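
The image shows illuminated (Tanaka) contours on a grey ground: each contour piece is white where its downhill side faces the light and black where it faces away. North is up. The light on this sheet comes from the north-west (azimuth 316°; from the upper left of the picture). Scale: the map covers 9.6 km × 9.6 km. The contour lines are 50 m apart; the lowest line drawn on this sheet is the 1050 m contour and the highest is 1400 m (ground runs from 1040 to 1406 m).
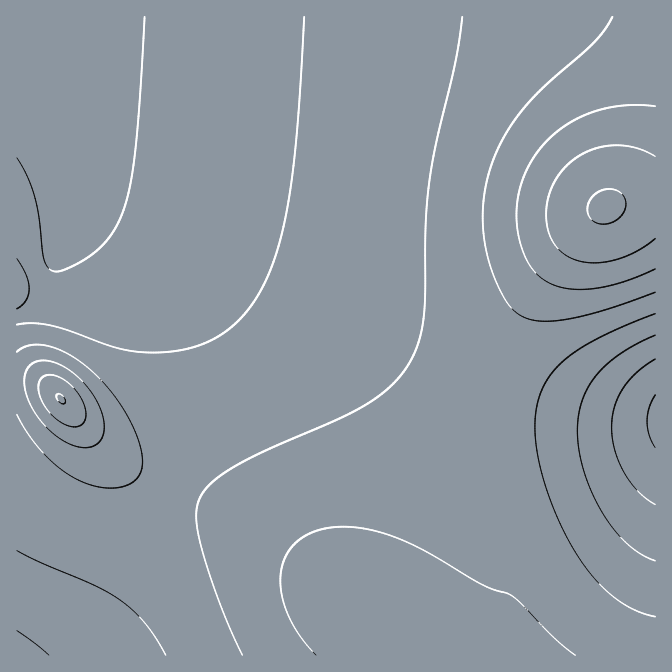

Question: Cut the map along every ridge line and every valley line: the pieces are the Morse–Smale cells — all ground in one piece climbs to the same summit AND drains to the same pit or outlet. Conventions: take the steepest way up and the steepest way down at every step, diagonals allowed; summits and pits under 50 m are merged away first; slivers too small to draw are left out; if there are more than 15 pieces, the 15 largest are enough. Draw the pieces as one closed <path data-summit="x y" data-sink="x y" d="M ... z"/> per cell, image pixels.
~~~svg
<path data-summit="607 207" data-sink="17 17" d="M655 16l-638 0-1 299 6 1 18-8 11-11 3-7 2-27 7-20 3-21-2-33 4 7 7 3 77 30 156 74 136 78 31 12 17 3 12-44 22-45 25-39 22-28 34-34 18-5 31-3z"/><path data-summit="335 598" data-sink="17 17" d="M65 193l-1 9 4 8 32 21 34 29 24 30 13 27 8 28 4 22 0 51-5 34-12 35 61 24 47 25 24 18 20 20 16 24 18 10 32 10 33 0 15-4 23-11 19-21 7-14 3-13 0-112 7-46-3-3-13-1-20-7-28-13-85-52-80-42-110-50-77-30z"/><path data-summit="335 598" data-sink="655 420" d="M495 396l-4 1-7 46 0 112-3 13-10 19-16 16-23 11-15 4-33 0-32-10 16 17 6 15 2 15 279 1 1-234-67-6z"/><path data-summit="335 598" data-sink="17 655" d="M169 488l-5 2-10 24-46 83-19 28-25 31 312-1-3-20-9-15-10-11-25-15-11-20-20-20-44-30-27-13z"/><path data-summit="60 398" data-sink="17 17" d="M67 208l-3 27-8 28-2 27-3 7-11 11-13 6-11 3 0 61 21 3 13 7 39 45 23 23 32 22 18 8 5 0 11-34 5-34 0-51-4-22-8-28-13-27-24-30-27-24-35-22z"/><path data-summit="60 398" data-sink="17 655" d="M30 379l-14 1 0 275 46 1 22-24 24-35 46-83 12-27-22-9-24-15-31-30-39-45z"/><path data-summit="607 207" data-sink="655 420" d="M655 199l-30 2-18 5-34 34-22 28-25 39-22 45-11 38 1 6 95 20 41 5 26-1z"/>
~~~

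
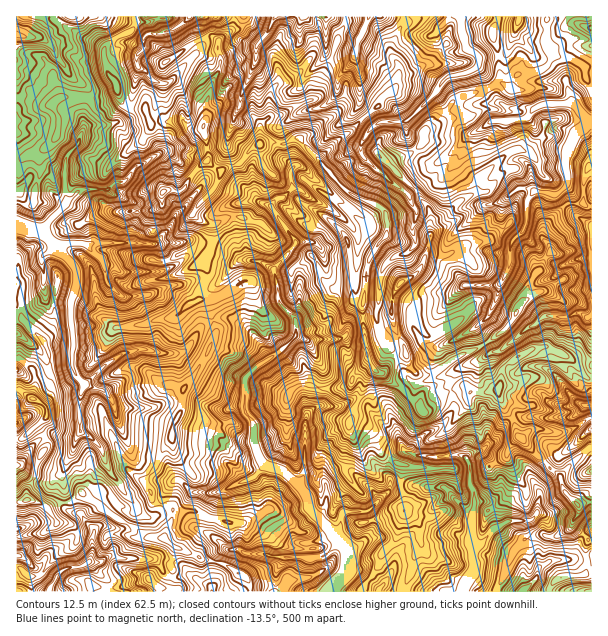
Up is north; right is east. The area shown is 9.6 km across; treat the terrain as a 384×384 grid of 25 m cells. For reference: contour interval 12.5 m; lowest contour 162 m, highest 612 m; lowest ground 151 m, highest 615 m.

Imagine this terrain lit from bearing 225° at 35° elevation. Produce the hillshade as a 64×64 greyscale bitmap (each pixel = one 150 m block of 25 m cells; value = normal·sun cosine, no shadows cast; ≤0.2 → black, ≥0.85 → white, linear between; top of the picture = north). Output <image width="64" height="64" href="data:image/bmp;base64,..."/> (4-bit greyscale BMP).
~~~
<image width="64" height="64" href="data:image/bmp;base64,Qk12CAAAAAAAAHYAAAAoAAAAQAAAAEAAAAABAAQAAAAAAAAIAAATCwAAEwsAABAAAAAAAAAAAAAAABEREQAiIiIAMzMzAERERABVVVUAZmZmAHd3dwCIiIgAmZmZAKqqqgC7u7sAzMzMAN3d3QDu7u4A////ANuKrMqGms3ZZkV5u8pEaHiqqad4qqiImpmZqYi7mZu8yXiqhler3KZnV5q8tiRniIeImJmqqYiZiZq6mJuqmqtWmJqWabuXVYiKurpREkVTRmaJu6qqmamXiruYmqh3iXvKu7mcuYiKurynUQAjV2Z3ZnvLqaqqmFR6u5maqZmq7svMqL68zMzLl0IUaJrLmZhmirqZqql1RYqqmZq8u7ve3LuXvM3cy7hUNIvMu7mJl3ecuqqqp2RGiqmJmszMy8y7uoWbvLmIdVVpzLqZmJlkac3LzLqXZniaqId4mcyVy7unRKzbdmh3aKu5l3iZcyWbzJrMupiIh4upmId5y3PM22Rq3bdnmpiJl2VWeJcxSbupiby5iIdki7q8uqzdprumR6y5dmrKl2UyI1VndBJ7u7y7qph2dTabu826zv+oh0NYqodljMhlQzNERVZCFKy83ri6p1VTeXvMy5jO/FZVNWiYd0bNplVpl3dlVjEnzL3sesu3Z3nGfuy7iN/lRWd2eId0S9t2eLyYd3h2M3vLztmsq7qrvLWv68uL/5RUqpZ3eHSdqIiLuGZnmGVqzM3dusqcupiJYa/LyZ78Zmbsp2d5Zbt4qauXdmiFWd7qzd3MubpjM1UizJy4z7VniMynVXhI2Xqqund3iWJt/7bO3tyqpSabuorcq6zrZod5m5ZEZmzGiqq4ZneGM57udc7t25mFff7Lqty8zrZ5l3eJhlRXzYWrq6hWeHVVne12zt3JiGW+zMuZy87cZoh1ZKmYU1raVruqqHd3ZkGu/YbOzLh3aN7cupq73thmVERVy7ciW8g5upmZdmVEBO/9hbypiGeK3uuJmrrNt3dlREbdtCJJtDvLqqqFVmQ6/+x2vKu5iYveuHibqd2YiFVkRNpSMjhxjdzLu4Z4dVre24nN3dupreyHZ6qay3d2aGbPdERBFmrtu7u6h3dkSe2pibu7y6vNuHd4mYmod3ioXfxHdiAr3dy8uYd4d2RKuHd3dnrLvtp3h4iHZ4d3iHSuurplEI7LqruVVXiHZWmFVmdUjMrdhWqGd4dmd3h3atuXp1YRrbmodkNWiZh4l3h2eUa8u9c1iUV4h3hmeImsuXVUdxKszJmYaKq5mYh2iaiGOcubxEemJXZ4d3hmiZmGVEimI53cu7zN3Lqpd2aLqZWMuoy0aZI3d3VnmIVWZTRCvJYyrdyrzMzMqal2ZqypaNy7vbR6YnmId2aZd1RDJDHJZSKu3JmZq7uZqXZoy6U77dzfpZpEiHiXeGiWZ1IkEIZVI77JZVaJmZmpiJrKUF79zf+mqjaHd4iHaKl2Z4hDdlZEu6YyRmZ4mamZqqYC7+3e/paZRod3d4V4qXesyXd1R2WbpBSZiJmZmZmakxz87d3cdYl3d3ZmYzaZmauFMXVJhYyiTdy7ypmYiZqDPdvdy7t0ipeHd2VTN3mYdUQydEqTfJOsq6qru6iHiFA+29yay3R6l2eHaLp4iZhmZSBSSmF9dJm7vMu6qHdkEI27yovLhWhVdmec22R5umRDADFHI7w2ve7aiqqYdlRIy4vIi8qGZ1V3WKuXMWvIVWUxEVZZtkq7hjJpiZh3ic2pmoWcyZhniIdXmXVDe6V6ZCECVpqYq6l2aJqqqYib3Kd6mt7YmJh2iWZ4d3RZV7UiEDV5vMvN3d793dzLmavMgX/t76aZlyOaVXdnY0h8oyISiaq8y97+7+zd/dqZq7gB78zrWJqlBJlVZmVVdYuEMiTduqmK3u3e/r3NmIiYYQv7vJaaq7QSeVRlVURjanRDe+2Yd4q8mHzvmNqXd2QhjbunervMcACqQ1ZlVUFpU0e9qYVoqpQUje6quph3dWm7uHvLzJQABMUUd2iGY3ZEaJi5Zoiql4ms3JiImYd4vMua3L2zAAArgjZ3iYZmiKuIqqmJeN7sqpiGNFialorO6I266xAABdo0Z4iIh3ms6VrMiphZ3dypuFMkaKuXm86Ciq7BAAGOo0Z4iIiImYyjS8yamGnMuqqapUWauVaJukSc/UAAG/tFaIiIiIeHm2Nru5mZaamZm6upmsunJJqoac/lAiF/tEaJiIh3d4ioRGqqiJmIiJmqq6rN3sc2mad5vHNEM5pjNZmId3Z2eHVVeZmZmpd6urqaq97+xjaIhkaXRERTdlImqXd2dlVWVHZol6qql3q7uby6veuVJGqVVlRDRWRXQjeId3iHZmU2hniHqruXe8zM7KmsqZYje5ZlVDNVVneJinZ3iYd5l3l2Zni7upibvN7Ll4mKljJpdmRVZ2VWi7qYhmaIiJmZmWVWnKqpiJms7ZmGeYqWMld2VGeGVWWKmZdoZ4iIibuqqpnOmZmHeK76aGRompYxRnd2ZnZUZYmZhmV4dniLuqqped2ZmYZ6z9ZVNqmpllMlaIdnZkZTeph2VXhlVoqYiId726mZZqzvpDKeyqqXUhVZl1Z2VjObqXVWiZh2moiIiJzKqphZu+10Fd2pqohjJGulRndlNbuZdVeJh3m6iIiZq6iphXus7HQ5qXeJmnIya5RGhlY3uqlUVmZle9qIeKmYdnZWqr3ZdlZ1JHiaYyKJdUaGeFeap1VUV2Wt2XeKqHd3d5vLupZnZXUjRnhDRnh3RnWJVpqXZVZ3V83HZ5qXd3a8zLl3ZWiGeJlSMyV3ZnUlZoh2iXd3eIdoy5dXmqh3ZtzLllZmiJq8xxAgNnh0MkVnd5Z3Z5mZhmm6mFabqHeK"/>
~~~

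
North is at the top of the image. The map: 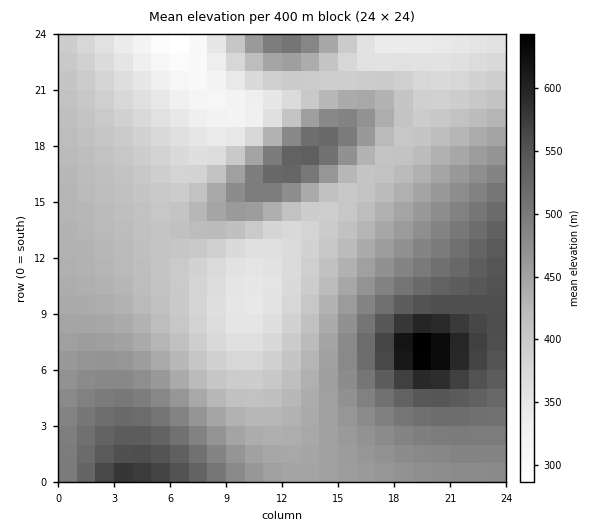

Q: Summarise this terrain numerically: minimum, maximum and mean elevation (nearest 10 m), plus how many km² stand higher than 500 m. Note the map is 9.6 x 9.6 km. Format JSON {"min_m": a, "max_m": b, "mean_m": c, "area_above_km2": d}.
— {"min_m": 280, "max_m": 660, "mean_m": 440, "area_above_km2": 17.7}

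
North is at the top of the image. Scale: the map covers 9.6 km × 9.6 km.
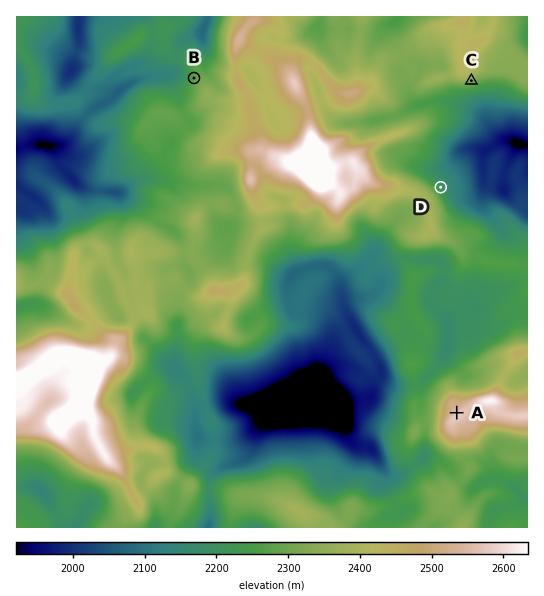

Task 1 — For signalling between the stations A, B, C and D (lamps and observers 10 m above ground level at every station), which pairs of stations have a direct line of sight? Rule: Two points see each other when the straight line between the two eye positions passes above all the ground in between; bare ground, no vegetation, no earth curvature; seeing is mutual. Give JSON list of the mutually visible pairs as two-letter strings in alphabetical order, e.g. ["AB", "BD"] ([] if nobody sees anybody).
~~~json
["AC", "CD"]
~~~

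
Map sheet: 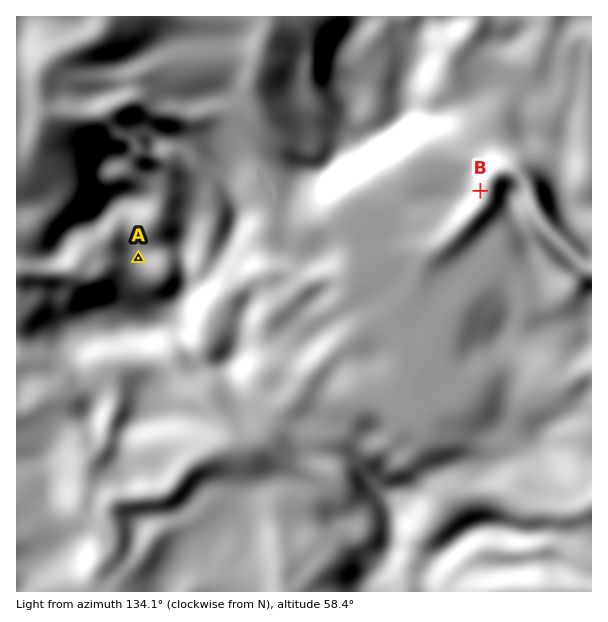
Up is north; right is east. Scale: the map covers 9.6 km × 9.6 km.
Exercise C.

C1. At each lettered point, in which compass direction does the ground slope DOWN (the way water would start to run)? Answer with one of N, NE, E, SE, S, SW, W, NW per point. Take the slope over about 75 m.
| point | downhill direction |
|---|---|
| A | SW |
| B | E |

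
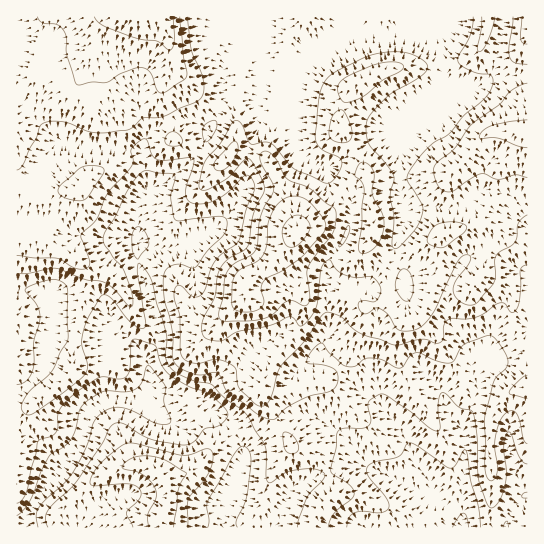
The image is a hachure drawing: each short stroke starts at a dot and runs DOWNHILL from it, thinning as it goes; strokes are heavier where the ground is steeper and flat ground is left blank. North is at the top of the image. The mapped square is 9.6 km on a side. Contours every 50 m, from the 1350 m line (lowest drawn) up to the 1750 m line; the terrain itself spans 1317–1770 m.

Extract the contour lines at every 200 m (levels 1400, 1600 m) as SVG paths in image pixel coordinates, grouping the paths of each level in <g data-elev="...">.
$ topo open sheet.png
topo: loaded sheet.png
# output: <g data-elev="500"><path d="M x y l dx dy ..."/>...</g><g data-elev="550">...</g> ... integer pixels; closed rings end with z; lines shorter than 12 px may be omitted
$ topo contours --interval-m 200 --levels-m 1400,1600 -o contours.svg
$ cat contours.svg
<g data-elev="1400"><path d="M208 527l1-6-2-14 1-6 26-47 5-6 4-2 4 2 3 5 1 12-4 30-3 10-8 16 1 6"/><path d="M347 527l2-9 6-5 8-2 18 2 7-4 1-4-2-6-18-22-2-8 2-4 5-3 25-6 7-11 4-2 8 3 32 22 5-2 8-15 3-1 5 31 8 26 2 20"/><path d="M503 527l2-4 2-2 2 6"/><path d="M17 503l5-3 5-9 11-49 2-3 10-2 6-4 2-6 0-13 4-8 15-14 21-14 7-1 14 2 7-2 4-7 1-27 2-4 5 0 17 7 6 17 8 11 20 12 18 7 19 17 1 7-5 6-5 4-12 2-10 12-9 4-32-5-12-5-19-11-5-1-5 2-4 4-8 16-24 36-29 29-3 8 3 9"/><path d="M527 498l-5-1 1-4 4-1"/></g><g data-elev="1600"><path d="M405 301l-6-6-4-9 3-12 5-5 4 1 3 3 3 13-2 12-2 3z"/><path d="M339 247l0-2 7-17 3-3 1 4-3 8-4 7z"/><path d="M77 201l6-1 6-4 14-22 1-4-2-3-11-1-9 1-22 19-2 5 3 4 6 4z"/><path d="M17 170l2-1 4-5 7-15 7-12 3-11 5-3 8-2 12 1 21 9 9 2 31-3 7-3 9-9 21-2 36-16 4-7 1-11-3-11-10-21-3-33"/><path d="M171 146l7 0 4-4-1-5-6-5-5 0-5 6 1 5z"/><path d="M473 17l-3 18-11 20-1 6 4 5 9 5 20 4 2 4-1 7-7 12-21 17-15 19-20 13-20 24-2 6 0 4 14 22 2 8-3 10-4 8-19 19-4-1-1-4 2-25-4-23 4-18-7-12-18-21-3-10 0-11 5-9 18-19 26-15 10-7 3-7-4-5-10-6-9-3-12 0-15 1-13 4-26 13-13 9-4 8-3 10-4 42 6 9 18 10 3 5-5 13-8 7-6-1-29-13-19-22-5-4-5-1-14 2-2-2-8-19-4-3-4 2-13 21-15 19-6 20 0 6 3 2 4 0 19-10 6-5 12-14 4-3 4 3 8 13 5 9 0 7-11 24-5 32-5 5-16 9-8 10-4 27-12 24-1 13 5 5 14 2 17-9 32-7 20-8 4 1 5 8 4-1 8-9 5-9 5-38 4-6 4-3 2 1 6 9 6 4 12 4 16-1 8 6 2 8-4 9-3 2-11-2-4 2 0 5 3 6 5 0 8-5 3 0 10 6 10 16 7 1 10-1 9-5 8-11 25-51 4-5 4-3 5 1 0 5-14 20-3 6 0 6 5 6 7 5 8 1 5-3 17-21 0-20 1-6 18-12 3-5 1-15 4-5 5-3"/></g>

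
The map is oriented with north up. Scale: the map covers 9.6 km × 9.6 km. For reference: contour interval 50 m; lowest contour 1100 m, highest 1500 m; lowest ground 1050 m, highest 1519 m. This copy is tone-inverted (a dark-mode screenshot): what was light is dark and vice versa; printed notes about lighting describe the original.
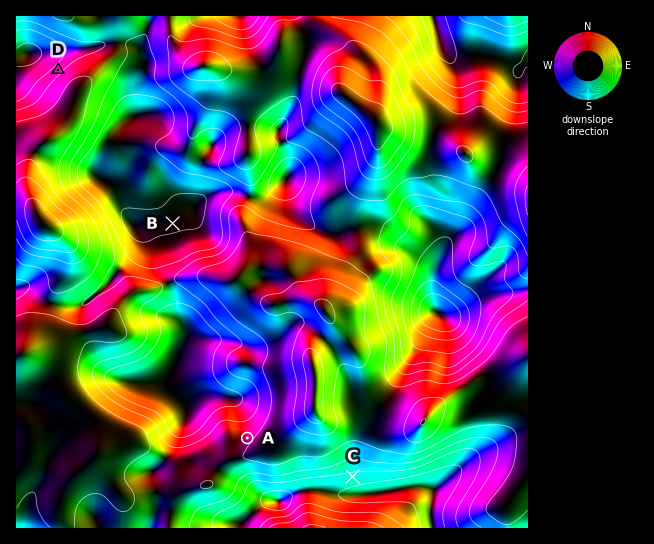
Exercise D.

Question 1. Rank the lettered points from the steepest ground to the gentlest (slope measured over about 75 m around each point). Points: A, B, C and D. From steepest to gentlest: D C A B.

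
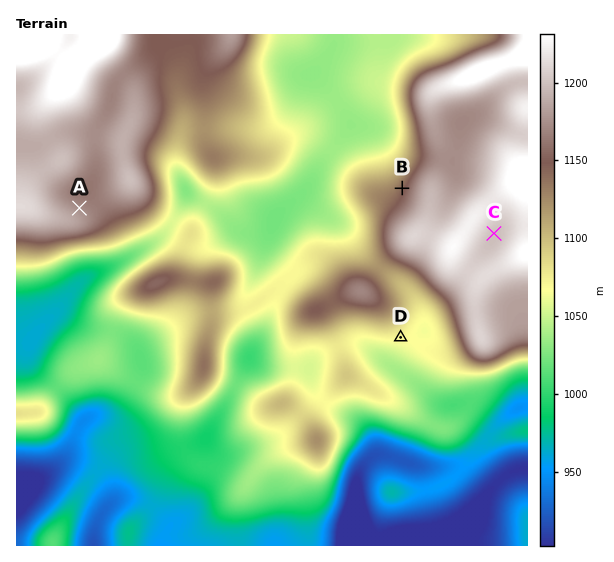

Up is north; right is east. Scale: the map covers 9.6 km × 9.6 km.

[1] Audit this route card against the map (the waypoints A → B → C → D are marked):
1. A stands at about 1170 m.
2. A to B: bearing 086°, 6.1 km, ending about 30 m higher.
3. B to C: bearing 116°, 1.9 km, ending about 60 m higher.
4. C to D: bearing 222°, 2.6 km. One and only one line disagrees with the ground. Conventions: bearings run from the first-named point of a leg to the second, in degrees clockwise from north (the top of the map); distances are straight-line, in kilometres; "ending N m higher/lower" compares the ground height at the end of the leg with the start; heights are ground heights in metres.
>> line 2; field sense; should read lower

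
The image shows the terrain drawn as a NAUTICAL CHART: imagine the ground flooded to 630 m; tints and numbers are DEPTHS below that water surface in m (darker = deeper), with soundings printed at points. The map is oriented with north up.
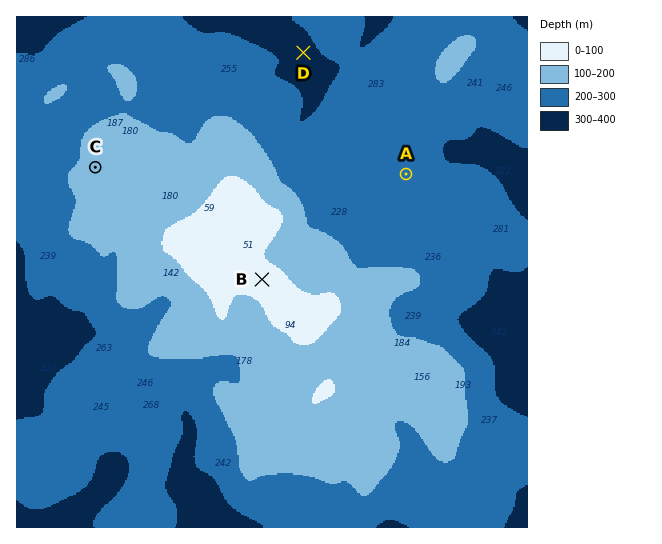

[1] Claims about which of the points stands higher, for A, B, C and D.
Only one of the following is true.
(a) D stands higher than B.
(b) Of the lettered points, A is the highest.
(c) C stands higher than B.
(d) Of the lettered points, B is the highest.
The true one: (d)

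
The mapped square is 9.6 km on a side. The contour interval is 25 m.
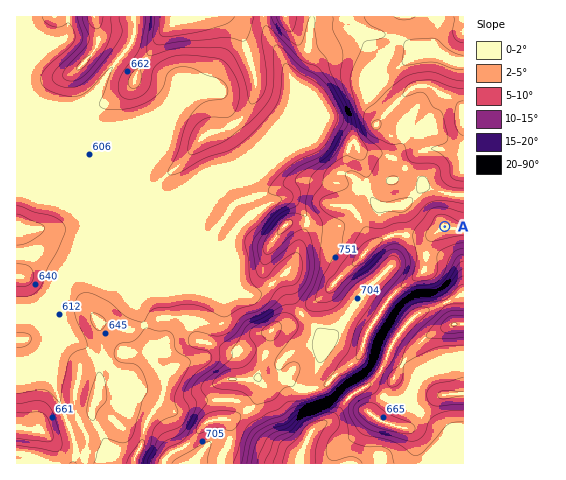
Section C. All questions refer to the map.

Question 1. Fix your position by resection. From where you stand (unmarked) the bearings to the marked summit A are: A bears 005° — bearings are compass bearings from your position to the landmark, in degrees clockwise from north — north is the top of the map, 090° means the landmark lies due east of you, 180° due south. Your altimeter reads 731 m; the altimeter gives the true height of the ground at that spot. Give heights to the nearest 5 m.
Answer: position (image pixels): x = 439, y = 288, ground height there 730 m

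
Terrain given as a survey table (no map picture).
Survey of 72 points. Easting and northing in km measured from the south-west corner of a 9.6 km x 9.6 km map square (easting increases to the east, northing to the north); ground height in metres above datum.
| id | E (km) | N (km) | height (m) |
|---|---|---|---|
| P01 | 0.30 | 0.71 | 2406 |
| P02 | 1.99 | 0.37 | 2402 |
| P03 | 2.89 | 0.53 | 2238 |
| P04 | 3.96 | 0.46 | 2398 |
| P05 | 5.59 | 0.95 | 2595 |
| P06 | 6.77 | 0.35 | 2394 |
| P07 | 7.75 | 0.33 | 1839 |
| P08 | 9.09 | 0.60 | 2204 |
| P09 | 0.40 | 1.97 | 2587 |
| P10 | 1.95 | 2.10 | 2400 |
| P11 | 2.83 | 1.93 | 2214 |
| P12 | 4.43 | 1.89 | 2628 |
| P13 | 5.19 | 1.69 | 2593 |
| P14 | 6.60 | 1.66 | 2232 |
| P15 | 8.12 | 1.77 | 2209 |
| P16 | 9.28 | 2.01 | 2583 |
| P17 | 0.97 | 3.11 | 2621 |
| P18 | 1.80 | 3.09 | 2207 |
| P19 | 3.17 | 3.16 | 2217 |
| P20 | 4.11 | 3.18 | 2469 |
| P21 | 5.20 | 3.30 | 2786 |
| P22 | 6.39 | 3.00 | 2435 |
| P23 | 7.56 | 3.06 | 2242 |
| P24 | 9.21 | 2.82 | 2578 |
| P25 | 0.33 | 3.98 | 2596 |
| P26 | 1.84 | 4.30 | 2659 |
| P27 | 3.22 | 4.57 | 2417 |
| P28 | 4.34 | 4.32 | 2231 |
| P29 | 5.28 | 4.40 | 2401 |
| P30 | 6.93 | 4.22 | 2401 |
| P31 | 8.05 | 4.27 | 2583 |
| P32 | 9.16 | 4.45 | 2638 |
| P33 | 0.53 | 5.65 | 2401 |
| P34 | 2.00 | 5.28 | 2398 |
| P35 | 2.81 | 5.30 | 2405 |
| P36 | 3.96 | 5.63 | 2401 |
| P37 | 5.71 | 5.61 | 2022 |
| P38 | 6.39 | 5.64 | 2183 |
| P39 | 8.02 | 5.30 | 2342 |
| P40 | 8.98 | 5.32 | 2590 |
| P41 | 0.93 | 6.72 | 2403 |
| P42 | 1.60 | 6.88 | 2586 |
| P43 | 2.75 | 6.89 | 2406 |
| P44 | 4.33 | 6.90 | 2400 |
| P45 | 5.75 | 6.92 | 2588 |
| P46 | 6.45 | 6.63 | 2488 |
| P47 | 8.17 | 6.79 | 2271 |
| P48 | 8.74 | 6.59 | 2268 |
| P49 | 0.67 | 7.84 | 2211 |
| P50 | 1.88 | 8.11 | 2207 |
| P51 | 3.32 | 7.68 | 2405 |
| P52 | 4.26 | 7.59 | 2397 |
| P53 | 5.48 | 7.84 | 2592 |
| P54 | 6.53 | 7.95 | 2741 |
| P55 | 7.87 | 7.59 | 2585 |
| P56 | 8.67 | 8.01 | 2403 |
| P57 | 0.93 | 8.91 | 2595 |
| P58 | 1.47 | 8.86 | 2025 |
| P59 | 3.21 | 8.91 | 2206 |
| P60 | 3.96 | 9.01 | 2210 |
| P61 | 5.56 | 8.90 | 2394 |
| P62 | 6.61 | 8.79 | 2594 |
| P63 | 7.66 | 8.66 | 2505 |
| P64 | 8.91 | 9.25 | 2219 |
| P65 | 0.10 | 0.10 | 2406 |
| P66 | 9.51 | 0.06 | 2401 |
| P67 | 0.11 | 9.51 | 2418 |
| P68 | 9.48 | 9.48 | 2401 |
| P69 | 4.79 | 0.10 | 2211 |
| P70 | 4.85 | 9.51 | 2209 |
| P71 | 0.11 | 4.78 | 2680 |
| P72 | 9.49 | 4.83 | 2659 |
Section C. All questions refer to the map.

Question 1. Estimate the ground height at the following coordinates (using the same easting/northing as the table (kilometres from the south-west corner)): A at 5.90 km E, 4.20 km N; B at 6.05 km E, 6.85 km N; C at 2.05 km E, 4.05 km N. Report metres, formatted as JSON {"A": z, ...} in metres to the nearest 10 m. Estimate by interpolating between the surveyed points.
{"A": 2410, "B": 2590, "C": 2580}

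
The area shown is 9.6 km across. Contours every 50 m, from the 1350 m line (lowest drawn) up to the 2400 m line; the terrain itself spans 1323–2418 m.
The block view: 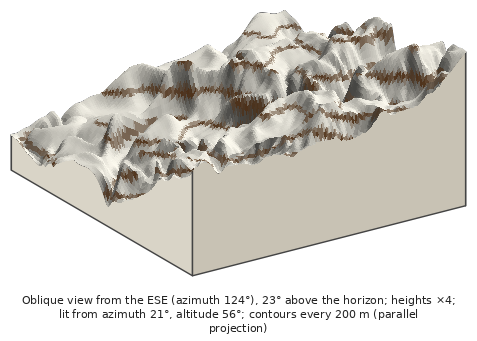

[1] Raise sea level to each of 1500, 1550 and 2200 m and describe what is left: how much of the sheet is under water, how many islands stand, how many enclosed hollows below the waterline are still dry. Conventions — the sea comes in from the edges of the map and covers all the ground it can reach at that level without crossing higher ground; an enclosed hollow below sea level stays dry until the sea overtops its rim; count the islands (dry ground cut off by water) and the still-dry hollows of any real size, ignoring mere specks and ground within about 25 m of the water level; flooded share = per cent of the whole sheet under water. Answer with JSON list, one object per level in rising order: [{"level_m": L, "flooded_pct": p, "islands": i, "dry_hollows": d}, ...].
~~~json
[{"level_m": 1500, "flooded_pct": 11, "islands": 0, "dry_hollows": 0}, {"level_m": 1550, "flooded_pct": 18, "islands": 0, "dry_hollows": 0}, {"level_m": 2200, "flooded_pct": 94, "islands": 0, "dry_hollows": 0}]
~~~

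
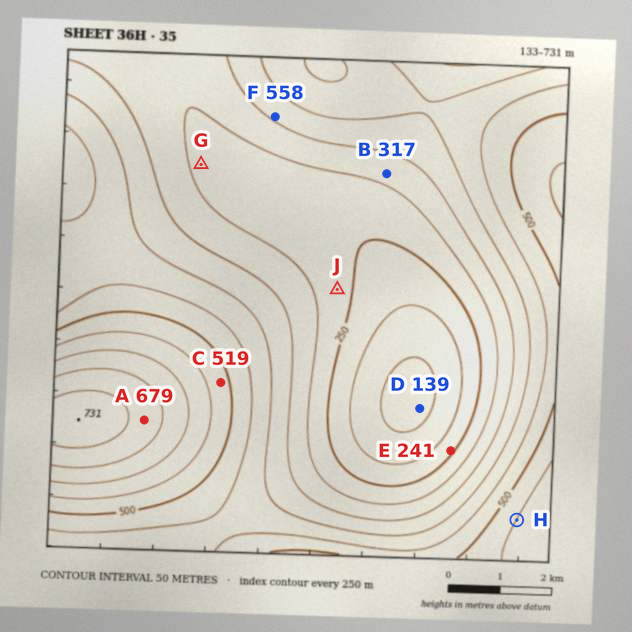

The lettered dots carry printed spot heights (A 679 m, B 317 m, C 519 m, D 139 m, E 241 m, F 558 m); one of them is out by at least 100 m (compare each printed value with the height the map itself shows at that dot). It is F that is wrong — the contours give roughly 358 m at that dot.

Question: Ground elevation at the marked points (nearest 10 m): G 290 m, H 550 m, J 270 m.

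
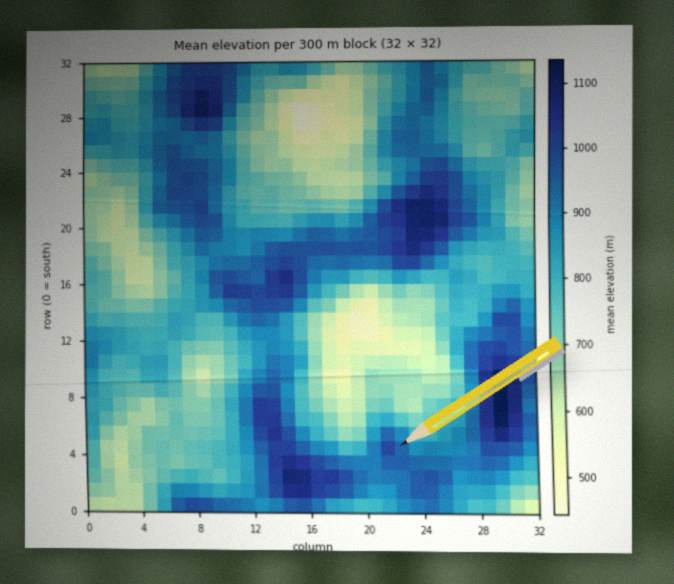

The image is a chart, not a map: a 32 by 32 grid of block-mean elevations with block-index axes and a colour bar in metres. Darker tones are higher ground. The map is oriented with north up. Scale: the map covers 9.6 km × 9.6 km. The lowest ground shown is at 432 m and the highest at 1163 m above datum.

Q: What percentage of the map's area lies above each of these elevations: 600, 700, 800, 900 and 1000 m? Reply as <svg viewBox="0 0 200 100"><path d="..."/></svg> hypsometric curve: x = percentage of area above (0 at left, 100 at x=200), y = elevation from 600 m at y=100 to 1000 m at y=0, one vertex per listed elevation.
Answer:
<svg viewBox="0 0 200 100"><path d="M186 100l-36-25-48-25-43-25-40-25"/></svg>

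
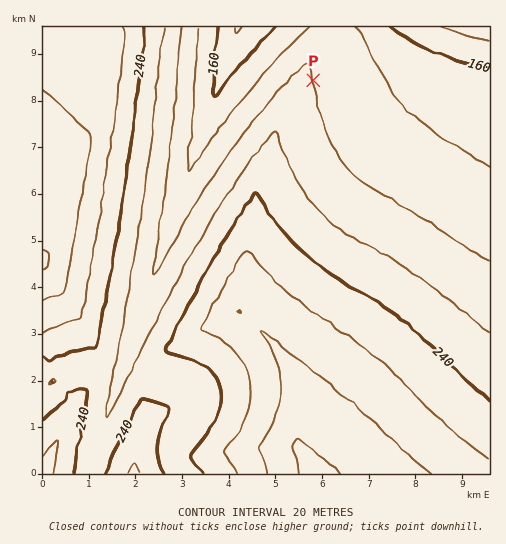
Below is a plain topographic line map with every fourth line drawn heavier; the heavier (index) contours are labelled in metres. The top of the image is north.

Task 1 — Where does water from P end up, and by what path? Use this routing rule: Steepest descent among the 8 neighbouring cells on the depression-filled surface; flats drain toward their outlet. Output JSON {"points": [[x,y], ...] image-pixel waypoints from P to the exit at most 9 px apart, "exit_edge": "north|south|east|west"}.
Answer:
{"points": [[313, 80], [323, 80], [332, 80], [341, 80], [351, 80], [360, 80], [369, 73], [379, 64], [388, 55], [397, 45], [407, 36], [416, 27]], "exit_edge": "north"}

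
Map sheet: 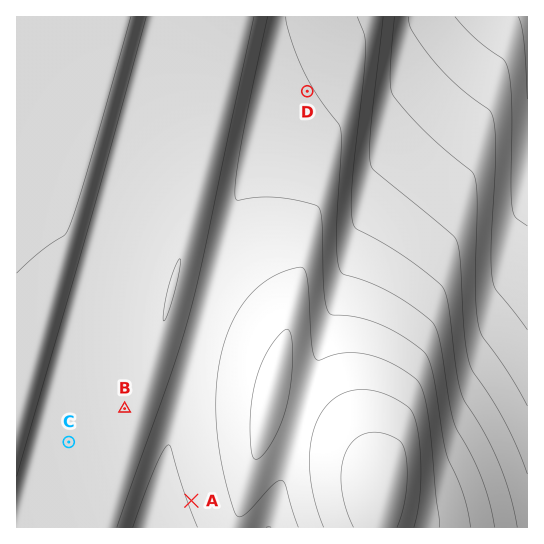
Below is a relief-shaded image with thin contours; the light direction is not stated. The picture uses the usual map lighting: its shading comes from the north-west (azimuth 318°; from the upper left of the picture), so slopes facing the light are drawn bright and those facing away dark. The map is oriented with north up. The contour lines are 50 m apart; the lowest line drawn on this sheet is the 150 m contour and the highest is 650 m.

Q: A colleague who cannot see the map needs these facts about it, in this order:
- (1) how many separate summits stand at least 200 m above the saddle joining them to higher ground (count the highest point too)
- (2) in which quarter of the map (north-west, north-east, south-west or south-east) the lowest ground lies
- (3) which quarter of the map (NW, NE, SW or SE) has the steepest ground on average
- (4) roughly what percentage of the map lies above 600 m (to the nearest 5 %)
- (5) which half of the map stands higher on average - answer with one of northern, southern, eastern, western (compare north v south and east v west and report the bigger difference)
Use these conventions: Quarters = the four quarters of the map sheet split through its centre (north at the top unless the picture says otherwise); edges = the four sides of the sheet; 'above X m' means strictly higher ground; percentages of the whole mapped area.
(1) Counting only tops that stand 200 m proud, the map has 1 summit.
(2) Look to the north-east quarter for the lowest ground.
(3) The steepest ground, on average, is in the south-east quarter.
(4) Roughly 20 % of the ground is higher than 600 m.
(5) On average the western half of the map is the higher ground.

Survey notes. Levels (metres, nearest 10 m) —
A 500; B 580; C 570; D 450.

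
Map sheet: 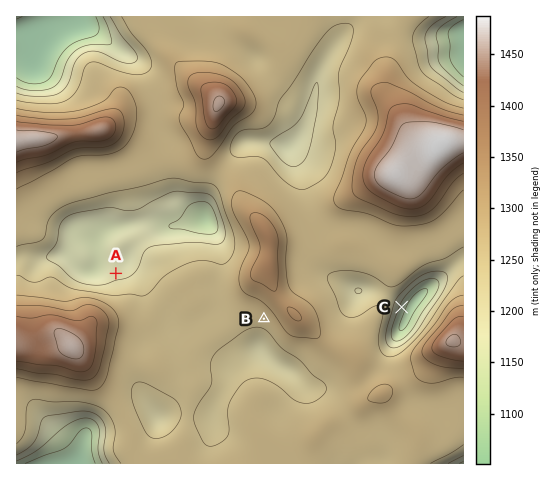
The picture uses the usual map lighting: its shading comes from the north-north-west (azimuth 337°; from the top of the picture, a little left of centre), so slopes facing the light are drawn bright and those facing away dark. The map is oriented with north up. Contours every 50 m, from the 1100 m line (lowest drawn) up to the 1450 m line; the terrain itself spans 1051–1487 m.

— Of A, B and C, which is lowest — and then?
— C A B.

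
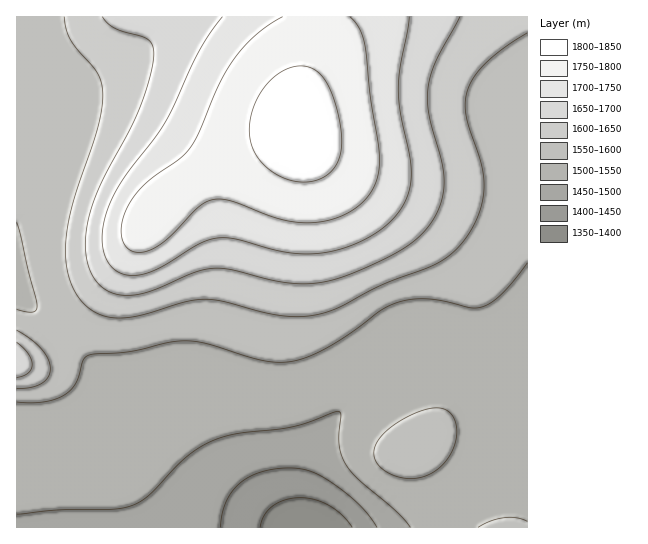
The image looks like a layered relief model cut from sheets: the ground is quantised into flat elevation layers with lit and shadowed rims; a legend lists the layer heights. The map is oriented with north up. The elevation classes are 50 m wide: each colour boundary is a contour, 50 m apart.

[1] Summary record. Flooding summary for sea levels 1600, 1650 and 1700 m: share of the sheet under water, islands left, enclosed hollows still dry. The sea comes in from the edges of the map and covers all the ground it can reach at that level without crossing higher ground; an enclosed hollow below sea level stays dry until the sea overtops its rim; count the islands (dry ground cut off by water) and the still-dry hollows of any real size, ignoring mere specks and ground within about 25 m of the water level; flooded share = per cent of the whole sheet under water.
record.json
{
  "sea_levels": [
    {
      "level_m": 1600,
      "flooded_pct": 56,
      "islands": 0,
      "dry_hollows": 0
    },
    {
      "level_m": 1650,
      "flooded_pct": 68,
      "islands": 0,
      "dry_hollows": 0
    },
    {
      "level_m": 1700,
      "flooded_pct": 78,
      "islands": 0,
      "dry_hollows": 0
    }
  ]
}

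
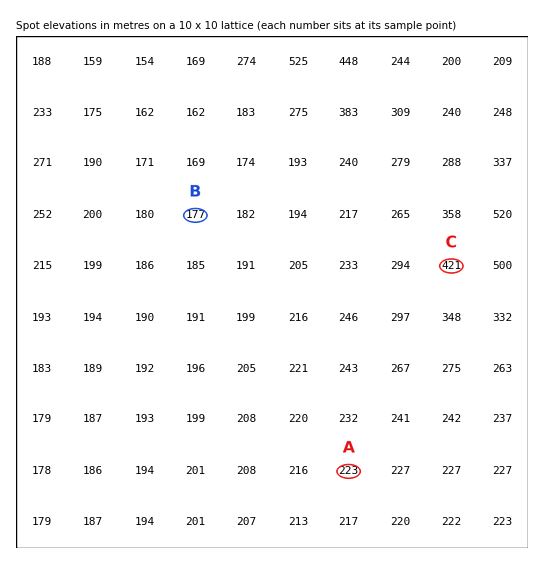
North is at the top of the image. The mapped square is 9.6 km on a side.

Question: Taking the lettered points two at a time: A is higher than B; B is lower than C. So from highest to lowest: C A B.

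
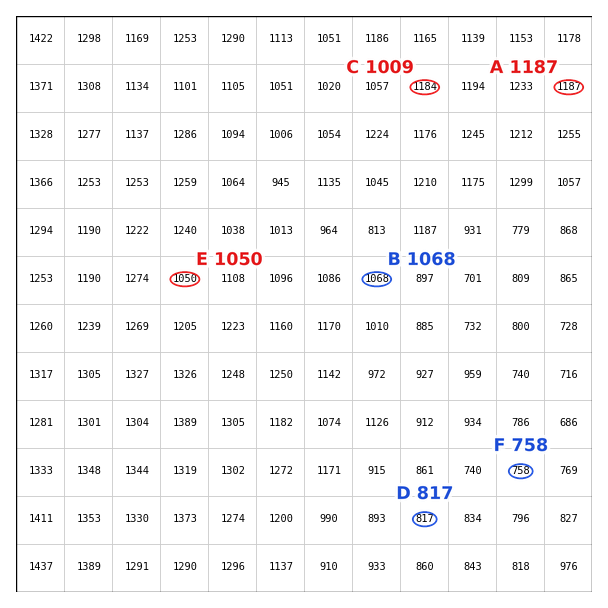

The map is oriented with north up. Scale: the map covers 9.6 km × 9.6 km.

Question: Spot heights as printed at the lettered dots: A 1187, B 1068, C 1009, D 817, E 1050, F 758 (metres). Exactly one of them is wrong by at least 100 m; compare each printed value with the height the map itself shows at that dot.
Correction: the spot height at C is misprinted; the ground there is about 1184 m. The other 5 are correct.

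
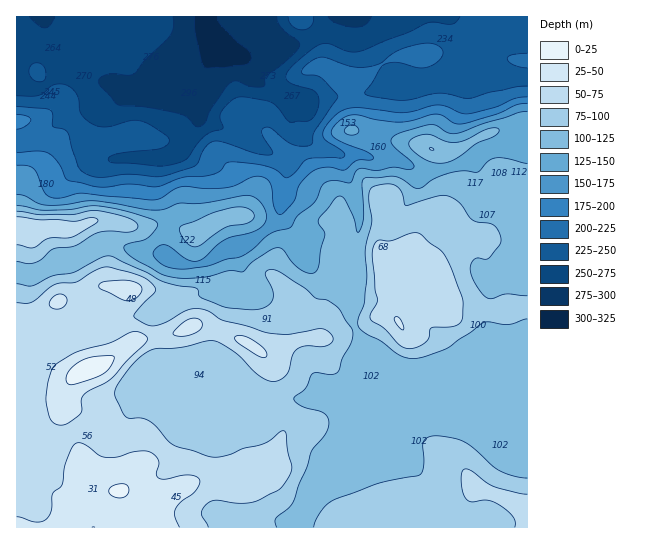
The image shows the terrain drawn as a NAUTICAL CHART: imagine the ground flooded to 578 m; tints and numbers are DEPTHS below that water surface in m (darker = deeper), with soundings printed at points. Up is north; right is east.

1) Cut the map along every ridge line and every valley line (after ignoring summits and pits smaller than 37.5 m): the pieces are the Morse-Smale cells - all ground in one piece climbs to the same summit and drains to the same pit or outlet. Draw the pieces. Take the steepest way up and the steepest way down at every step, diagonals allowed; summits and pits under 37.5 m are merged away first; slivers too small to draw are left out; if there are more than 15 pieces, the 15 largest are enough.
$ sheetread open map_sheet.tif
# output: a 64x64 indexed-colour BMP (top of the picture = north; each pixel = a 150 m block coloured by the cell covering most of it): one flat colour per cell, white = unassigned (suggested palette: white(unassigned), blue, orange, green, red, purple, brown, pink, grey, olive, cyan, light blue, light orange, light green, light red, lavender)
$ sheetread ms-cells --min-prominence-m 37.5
<image width="64" height="64" href="data:image/bmp;base64,Qk12CAAAAAAAAHYAAAAoAAAAQAAAAEAAAAABAAQAAAAAAAAIAAATCwAAEwsAABAAAAAAAAAA////ALR3HwAOf/8ALKAsACgn1gC9Z5QAS1aMAMJ34wB/f38AIr28AM++FwDox64AeLv/AIrfmACWmP8A1bDFABERERERERERERERERERERERERERERERERERERERERERERERERERERERERERERERERERERERERERERERERERERERERERERERERERERERERERERERERERERERERERERERERERERERERERERERERERERERERERERERERERERERERERERERERERERERERERERERERERERERERERERERERERERERERERERERERERERERERERERERERERERERERERERERERERERERERERERERERERERERERERERERERERERERERERERERERERERERERERERERERERERERERERERERERERERERERERERERERERERERERERERERERERERERERERERERERERERERERERERERERERERERERERERERERERERERERERERERERERERERERERERERERERERERERERERERERERERERERERERERERERERERERERERERERERERERERERERERERERERERERERERERERERERERERERERERERERERERERERERERERERERERERERERERERERERERERERERERERERERERERERERERERERERERERERERERERERERERERERERERERERERERERERERERERERERERERERERERERERERERERERERERERERERERERERERERERERERERERERERERERERERERERERERERERERERERERERERERERERERERERERERERERERERERERERERERERERERERERERERERERERERERERERERERERERERERERERERERERERERERERERERERERERERERERERERERERERERERERERERERERERERESERERERERERERERERERERERERERERERERERERERERIiIiIiIiIiIiERERERERERERERERERERERERERERERIiIiIiIiIiIiIRERERERERERERERERERERERERERESIiIiIiIiIiIiIhERERERERERERERERERERERERERERIiIiIiIiIiIiIiERERERERERERERERERERERERERERIiIiIiIiIiIiIiIREREREREREREREREREREREREREREiIiIiIiIiIiIiIhERERERERERERERERERERERERERESIiIiIiIiIiIiIiERERERERERERERERERERERERERERIiIiIiIiIiIiIiIREREREREREREREREREREREREREREiIiIiIiIiIiIiIhERERERERERERERERERERERERERERIiIiIiIiIiIiIiEREREREREREREREREREREREREREREiIiIiIiIiIiIiIzMxERERERERERERERERERERERERESIiIiIiIiIiIiIjMzMzERERERERERERERERERERERERIiIiIiIiIiIiIiMzMzMzEREREzMRERERERERERERERIiIiIiIiIiIiIiIzMzMzMzETMzMxERERERERERERERESIiIiIiIiIiIiIjMzMzMzMzMzMzERERERERERERERERIiIiIiIiIiIiIiMzMzMzMzMzMzMREREREREREREREREiIiIiIiIiIiIiIzMzMzMzMzMzMxERERERERERERERESIiIiIiIiIiIiITMzMzMzMzMzMzERERERERERERERERIiIiIiIiIiIiIRMzMzMzMzMzMzEREREREREREREREREiIiIiIiIiIiIREzMzMzMzMzMzMREREREREREREREREiIiIiIiIiIiIRETMzMzMzMzMzMxERERERERERERERESIiIiIiIiIiIRERMzMzMzMzMzMzERERERERERERERERIiIiIiIiIiIREREzMzMzMzMzMzMRERERERERERERERIiIiIiIiIiIhERETMzMzMzMzMzMxEREREREREREREREiIiIiEREREhERERMzMzMzMxERERERERERERERERERESIhEREREREREREREzMzMzMzERERERERERERERERERERERERERERERERERERMzMzMzEREREREREREREREREREREREREREREREREREREREzMzMRERERERERERERERERERERERERERERERERERERERMzMzERERERERERERERERERERERERERERERERERERERETMzMRERERERERERERERERERERERERERERERERERERERERMzERERERERERERERERERERERERERERERERERERERERERERERERERERERERERERERERERERERERERERERERERERERERERERERERERERERERERERERERERERERERERERERERERERERERERERERERERERERERERERERERERERERERERERERERERERERERERERERERERERERERERERERERERERERERERERERERERERERERERERERERERERERERERERERERERERERERERERERERERERERERERERERERERERERERERERERERERERERERERERERERERERERERERERERERERERERERERERERERERERERERERERERERERERERERERERERERERERERERERERERERERERERERERERERERERERERERERERERERERERERERERERERERERERERERERERERERERERERERERERERERERERERERERERERERERERERER"/>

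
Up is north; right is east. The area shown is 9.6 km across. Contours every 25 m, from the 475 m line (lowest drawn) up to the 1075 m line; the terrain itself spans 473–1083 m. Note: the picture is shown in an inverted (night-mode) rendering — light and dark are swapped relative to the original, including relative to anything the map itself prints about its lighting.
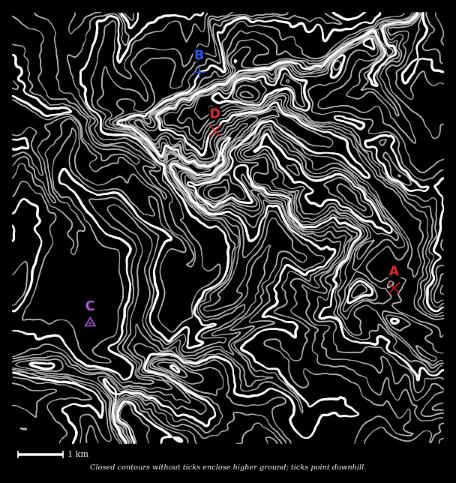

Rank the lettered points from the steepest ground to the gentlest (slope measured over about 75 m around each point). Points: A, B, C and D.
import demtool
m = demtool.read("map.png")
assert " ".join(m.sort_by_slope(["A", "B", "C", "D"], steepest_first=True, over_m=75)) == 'D B A C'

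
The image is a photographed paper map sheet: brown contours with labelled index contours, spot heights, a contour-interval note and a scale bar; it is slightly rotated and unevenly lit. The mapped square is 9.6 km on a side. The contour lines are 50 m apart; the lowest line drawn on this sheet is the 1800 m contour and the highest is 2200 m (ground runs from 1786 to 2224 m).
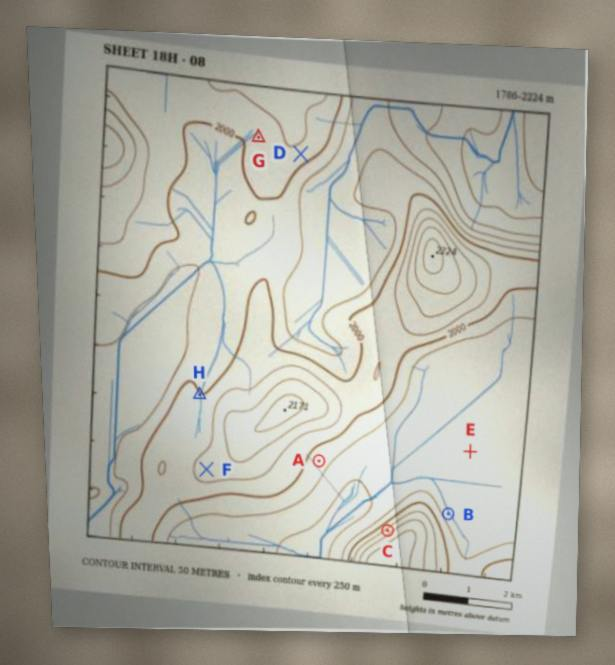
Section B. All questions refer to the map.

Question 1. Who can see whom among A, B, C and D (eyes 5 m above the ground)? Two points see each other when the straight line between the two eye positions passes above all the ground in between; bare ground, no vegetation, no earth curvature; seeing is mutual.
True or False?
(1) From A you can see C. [True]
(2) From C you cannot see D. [False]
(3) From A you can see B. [False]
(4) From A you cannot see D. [True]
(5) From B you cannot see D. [True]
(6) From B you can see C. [False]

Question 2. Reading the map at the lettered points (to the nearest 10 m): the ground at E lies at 1920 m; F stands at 2070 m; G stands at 2010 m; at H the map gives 2000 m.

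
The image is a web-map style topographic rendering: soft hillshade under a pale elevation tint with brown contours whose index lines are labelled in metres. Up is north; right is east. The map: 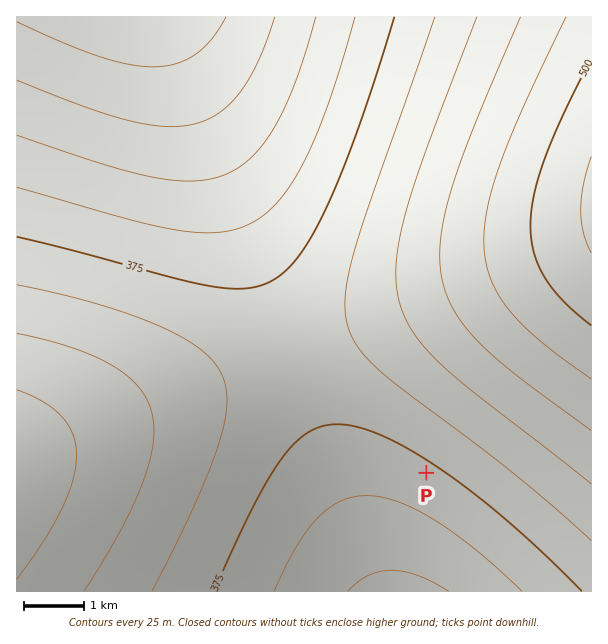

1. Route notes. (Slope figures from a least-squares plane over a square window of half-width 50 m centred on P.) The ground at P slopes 2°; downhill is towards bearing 212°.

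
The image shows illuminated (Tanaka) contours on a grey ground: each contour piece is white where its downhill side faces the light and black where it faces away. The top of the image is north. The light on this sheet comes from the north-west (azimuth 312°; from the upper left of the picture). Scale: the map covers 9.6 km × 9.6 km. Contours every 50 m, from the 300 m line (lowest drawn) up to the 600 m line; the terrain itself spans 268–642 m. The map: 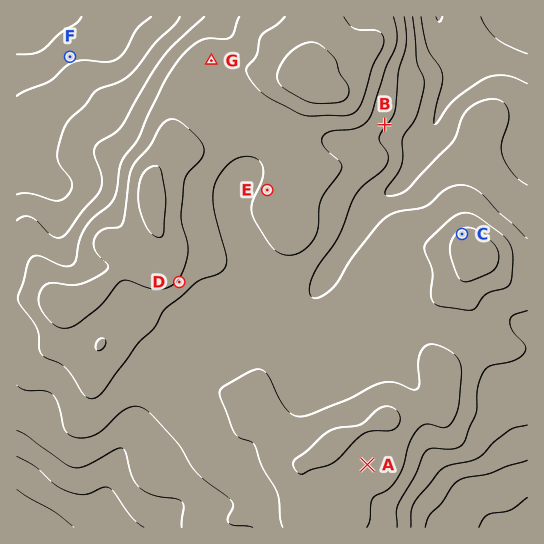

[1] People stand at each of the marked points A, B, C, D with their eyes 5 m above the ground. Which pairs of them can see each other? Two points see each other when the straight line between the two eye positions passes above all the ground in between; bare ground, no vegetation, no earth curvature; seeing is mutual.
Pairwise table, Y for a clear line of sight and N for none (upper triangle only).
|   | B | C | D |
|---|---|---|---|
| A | N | N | N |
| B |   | Y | N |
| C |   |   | Y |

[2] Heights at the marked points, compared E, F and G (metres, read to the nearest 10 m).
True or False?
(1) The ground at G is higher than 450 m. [True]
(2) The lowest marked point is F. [True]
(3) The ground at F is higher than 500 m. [False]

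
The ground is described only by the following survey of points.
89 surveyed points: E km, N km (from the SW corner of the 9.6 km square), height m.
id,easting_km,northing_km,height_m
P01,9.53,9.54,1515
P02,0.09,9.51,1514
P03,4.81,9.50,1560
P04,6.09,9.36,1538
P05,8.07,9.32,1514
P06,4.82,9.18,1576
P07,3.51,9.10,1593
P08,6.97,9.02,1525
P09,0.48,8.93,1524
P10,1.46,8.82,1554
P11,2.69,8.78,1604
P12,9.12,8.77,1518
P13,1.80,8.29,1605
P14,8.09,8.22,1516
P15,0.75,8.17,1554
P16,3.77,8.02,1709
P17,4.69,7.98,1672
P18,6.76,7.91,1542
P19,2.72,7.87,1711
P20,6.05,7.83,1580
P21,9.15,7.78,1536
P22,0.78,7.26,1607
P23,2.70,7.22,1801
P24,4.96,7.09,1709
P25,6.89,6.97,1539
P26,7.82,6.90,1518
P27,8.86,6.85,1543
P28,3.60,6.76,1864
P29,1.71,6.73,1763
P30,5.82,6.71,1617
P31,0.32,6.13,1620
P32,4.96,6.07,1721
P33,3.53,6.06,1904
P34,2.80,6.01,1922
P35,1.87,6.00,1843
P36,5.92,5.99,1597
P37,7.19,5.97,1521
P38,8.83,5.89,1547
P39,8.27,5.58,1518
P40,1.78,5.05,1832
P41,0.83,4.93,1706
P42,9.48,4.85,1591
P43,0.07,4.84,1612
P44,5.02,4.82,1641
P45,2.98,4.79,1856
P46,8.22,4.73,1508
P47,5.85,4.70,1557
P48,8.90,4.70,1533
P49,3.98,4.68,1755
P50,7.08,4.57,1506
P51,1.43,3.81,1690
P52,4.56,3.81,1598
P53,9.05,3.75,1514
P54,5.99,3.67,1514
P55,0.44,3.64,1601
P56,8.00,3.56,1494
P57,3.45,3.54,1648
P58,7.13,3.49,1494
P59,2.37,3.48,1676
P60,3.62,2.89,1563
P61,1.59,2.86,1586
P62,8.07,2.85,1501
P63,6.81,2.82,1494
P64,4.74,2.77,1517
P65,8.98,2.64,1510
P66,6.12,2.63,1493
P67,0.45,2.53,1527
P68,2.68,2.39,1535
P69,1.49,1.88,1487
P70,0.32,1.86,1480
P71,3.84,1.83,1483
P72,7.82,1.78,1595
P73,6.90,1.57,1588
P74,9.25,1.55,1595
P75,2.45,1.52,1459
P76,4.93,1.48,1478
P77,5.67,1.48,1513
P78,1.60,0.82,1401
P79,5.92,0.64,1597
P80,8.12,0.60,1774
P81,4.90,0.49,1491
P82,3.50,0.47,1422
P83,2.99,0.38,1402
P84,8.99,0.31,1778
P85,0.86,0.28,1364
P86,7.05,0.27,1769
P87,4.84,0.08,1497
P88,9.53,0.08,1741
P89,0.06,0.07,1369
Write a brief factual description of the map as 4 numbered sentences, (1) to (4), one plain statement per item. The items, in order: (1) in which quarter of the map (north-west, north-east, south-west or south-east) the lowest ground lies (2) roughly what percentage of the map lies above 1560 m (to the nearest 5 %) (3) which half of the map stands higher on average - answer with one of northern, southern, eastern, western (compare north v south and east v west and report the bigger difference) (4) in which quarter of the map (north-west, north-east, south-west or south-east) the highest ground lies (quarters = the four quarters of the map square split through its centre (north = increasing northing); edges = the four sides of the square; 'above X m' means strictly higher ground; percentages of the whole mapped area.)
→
(1) Look to the south-west quarter for the lowest ground.
(2) About 50 % of the map lies above 1560 m.
(3) Taken as a whole, the northern half is higher than the southern.
(4) The highest point lies in the north-west quarter of the map.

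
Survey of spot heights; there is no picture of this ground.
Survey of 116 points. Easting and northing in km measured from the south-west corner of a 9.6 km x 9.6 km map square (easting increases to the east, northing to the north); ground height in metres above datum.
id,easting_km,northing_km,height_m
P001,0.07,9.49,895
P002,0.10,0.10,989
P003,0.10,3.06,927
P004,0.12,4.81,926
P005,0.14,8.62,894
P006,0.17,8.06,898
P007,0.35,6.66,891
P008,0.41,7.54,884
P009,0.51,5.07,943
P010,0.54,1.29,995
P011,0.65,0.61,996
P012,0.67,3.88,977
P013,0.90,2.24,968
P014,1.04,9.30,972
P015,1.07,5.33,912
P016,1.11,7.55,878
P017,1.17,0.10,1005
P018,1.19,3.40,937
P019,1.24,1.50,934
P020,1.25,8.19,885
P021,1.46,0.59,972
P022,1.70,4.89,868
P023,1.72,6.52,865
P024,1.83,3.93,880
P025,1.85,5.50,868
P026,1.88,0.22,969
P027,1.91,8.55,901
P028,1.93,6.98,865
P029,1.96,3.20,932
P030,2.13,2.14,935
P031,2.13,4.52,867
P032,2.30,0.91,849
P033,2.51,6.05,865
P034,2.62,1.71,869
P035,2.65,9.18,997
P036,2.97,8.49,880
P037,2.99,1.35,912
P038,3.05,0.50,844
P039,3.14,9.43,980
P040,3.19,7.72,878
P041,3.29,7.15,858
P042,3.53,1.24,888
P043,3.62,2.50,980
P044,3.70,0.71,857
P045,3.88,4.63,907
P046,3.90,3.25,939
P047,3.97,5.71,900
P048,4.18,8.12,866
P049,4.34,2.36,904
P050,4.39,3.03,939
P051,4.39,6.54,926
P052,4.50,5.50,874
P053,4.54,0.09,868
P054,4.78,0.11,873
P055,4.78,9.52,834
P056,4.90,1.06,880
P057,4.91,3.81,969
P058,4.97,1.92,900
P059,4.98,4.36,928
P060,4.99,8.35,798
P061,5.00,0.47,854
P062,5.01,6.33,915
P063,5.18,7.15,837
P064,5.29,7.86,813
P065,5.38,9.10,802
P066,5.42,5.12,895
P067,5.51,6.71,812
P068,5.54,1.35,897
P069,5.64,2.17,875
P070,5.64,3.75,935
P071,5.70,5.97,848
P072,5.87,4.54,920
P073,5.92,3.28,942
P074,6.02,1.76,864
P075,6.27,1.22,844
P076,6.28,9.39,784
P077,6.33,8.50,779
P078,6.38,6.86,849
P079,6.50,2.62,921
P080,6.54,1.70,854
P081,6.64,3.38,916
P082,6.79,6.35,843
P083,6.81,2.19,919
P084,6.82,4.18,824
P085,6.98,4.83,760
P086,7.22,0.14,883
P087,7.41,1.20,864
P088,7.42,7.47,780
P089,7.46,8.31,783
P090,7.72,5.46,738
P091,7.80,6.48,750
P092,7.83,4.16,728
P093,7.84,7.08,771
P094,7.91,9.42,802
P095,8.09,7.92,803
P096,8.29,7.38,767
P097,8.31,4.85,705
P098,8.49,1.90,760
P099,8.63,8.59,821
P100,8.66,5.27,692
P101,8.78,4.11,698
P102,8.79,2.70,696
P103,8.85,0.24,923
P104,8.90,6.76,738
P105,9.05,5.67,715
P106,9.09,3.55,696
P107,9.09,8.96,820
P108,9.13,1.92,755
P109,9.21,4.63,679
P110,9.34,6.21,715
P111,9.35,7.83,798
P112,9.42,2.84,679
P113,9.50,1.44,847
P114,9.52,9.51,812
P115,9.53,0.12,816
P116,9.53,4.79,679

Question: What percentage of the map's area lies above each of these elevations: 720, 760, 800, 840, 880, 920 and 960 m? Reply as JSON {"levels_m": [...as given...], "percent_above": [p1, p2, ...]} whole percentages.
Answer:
{"levels_m": [720, 760, 800, 840, 880, 920, 960], "percent_above": [94, 89, 78, 67, 43, 21, 7]}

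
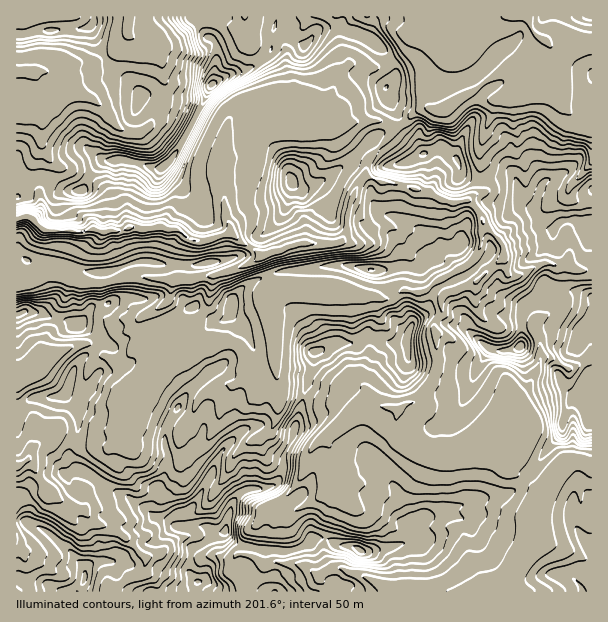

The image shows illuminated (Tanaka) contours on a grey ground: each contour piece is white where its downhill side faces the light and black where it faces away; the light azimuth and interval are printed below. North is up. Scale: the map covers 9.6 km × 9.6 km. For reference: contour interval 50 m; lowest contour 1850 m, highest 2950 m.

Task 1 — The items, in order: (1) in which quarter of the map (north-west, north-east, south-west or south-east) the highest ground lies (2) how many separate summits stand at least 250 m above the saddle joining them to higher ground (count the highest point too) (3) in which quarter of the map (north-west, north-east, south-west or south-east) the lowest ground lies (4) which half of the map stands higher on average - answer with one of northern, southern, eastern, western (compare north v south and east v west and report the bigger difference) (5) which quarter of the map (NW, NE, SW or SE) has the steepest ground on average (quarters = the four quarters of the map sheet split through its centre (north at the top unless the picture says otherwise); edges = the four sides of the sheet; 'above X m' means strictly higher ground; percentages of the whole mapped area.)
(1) The highest ground is in the south-west quarter.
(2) Counting only tops that stand 250 m proud, the map has 3 summits.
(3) The lowest ground is in the north-west quarter.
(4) Taken as a whole, the southern half is higher than the northern.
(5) The steepest ground, on average, is in the north-west quarter.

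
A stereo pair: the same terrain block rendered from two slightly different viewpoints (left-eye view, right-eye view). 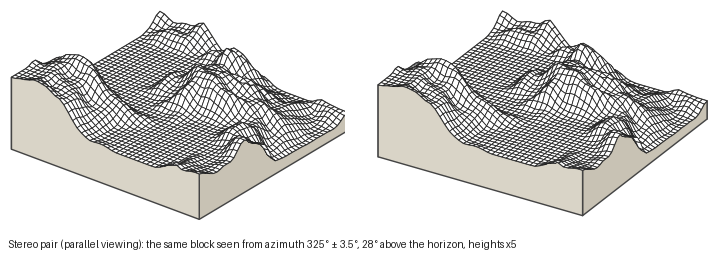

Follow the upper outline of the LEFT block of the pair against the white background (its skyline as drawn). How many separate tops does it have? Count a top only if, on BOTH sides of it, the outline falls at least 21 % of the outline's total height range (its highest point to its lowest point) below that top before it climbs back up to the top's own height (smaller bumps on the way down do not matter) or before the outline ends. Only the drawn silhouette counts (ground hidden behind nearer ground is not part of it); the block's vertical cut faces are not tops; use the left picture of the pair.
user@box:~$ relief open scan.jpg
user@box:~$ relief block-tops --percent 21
1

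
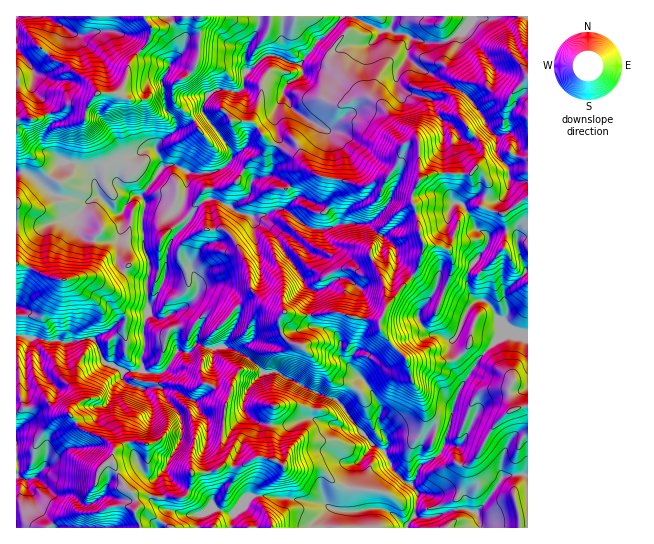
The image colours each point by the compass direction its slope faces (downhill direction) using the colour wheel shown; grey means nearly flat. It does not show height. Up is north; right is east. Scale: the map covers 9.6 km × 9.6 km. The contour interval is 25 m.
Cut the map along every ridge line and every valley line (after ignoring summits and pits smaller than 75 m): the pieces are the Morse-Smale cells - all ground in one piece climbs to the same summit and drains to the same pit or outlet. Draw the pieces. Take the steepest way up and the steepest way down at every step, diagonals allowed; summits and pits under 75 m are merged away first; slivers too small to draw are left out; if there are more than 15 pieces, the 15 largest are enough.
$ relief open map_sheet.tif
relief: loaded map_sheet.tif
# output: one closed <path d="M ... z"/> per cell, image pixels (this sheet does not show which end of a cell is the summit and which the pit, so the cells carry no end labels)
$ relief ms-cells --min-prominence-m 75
<path d="M527 16l-184 0-28 29-16 19-9-1-19-8-6 1-20 17-1 14-3 4-8 1-6-3-10 0-10 8-4 9 0 7 29 40-1 8-8 7-16 5-21-1-9-7-11 0-4 3-1-7-7-13-7 0-16 8-10 11-4 10 0 6 8 8 16 5 4 7-2 10 0 22 1 15 5 12 0 11-2 6 1 35-5 17 1 20-3 6 0 13 6 3 14 0 7-6 10-16 12 1 5-8 12 4 19-1 8 2 16 10 16 14 12-1 36 20 23 8 24 33 14 14 10 6 7 16 14 14 5 1 5-6 3-11 21-13 5-12 11-45 21-36 22-24 6-2 23 3z"/><path d="M17 335l-1 76 30-8 15 9 8 1 13 16 27 12 6 8-3 13 12 24 9 8 4 9-2 8-10-6-10 0-21 8-20 0-17 8-6 5 2 2 177 0 3-14 18-18 42 3 29 4 5 2 2 2-14 15-1 6 92 0 9-13 2-14-1-11-24-21-7-16-10-6-14-14-24-33-23-8-36-20-12 1-16-14-16-10-8-2-19 1-12-4-5 8-12-1-10 16-7 6-14 0-4-2-20 1-20-11-4-14-6-8-30 4-5-3-11 1z"/><path d="M342 16l-197 0 2 6 5 5-3 14-20 22-5 23-6 7-21 0-10 12-17-1-9 7-12 2-10 6-13-2-10 4 0 50 13 4 13 10 19-22 16 0 10 4 6 6 6 22 16 18 6 0 7-11 8-7-11-4-8-8 2-10 12-17 16-8 9 2 7 17 14-2 9 7 7 1 14 0 11-2 13-10 1-8-29-40 0-7 4-9 10-8 10 0 6 3 8-1 3-4 1-14 20-17 6-1 19 8 9 1z"/><path d="M22 172l-6 1 0 161 14 5 5-2 12 4 11-1 5 3 30-4 13 25 4 0 13 8 18-1 2-4-2-10 3-6-1-20 5-17-1-35 2-6 0-11-5-12-1-15 0-22 2-8-2-7-5-3-4 1-13 17-6 0-16-17-10 5-32-5-8-4-12-12z"/><path d="M513 335l-8 0-6 2-22 24-14 22-10 22-4 22-9 27-18 10-5 6-5 16 6 7 36 0 9 6 2 10 12 3 8-9 18-27 25-1 0-136z"/><path d="M143 16l-126 0-1 103 10-2 13 2 10-6 12-2 9-7 17 1 10-12 21 0 6-7 5-23 18-18 4-8 1-10z"/><path d="M46 403l-15 5-8 0-7 5 0 62 11 6 1 8 5 6 6 15 9 12 5 3 8-6 13-6 20 0 21-8 10 0 10 6 2-4-1-8-3-5-9-8-12-24 3-12-2-4-8-7-23-10-13-16-8-1z"/><path d="M526 475l-23 1-18 27-8 9-12-3-2-10-9-6-36 0-3 22-8 12 120 1 1-51z"/><path d="M270 496l-21 1-5 8-11 9-2 13 82 1 2-6 14-15-7-4z"/><path d="M77 163l-16 0-18 23 10 9 9 2 9 0 12 4 6 0 8-4 2-3-7-24z"/><path d="M18 476l-2 1 0 50 33 1 2-3-12-15-6-15-5-6-1-8z"/>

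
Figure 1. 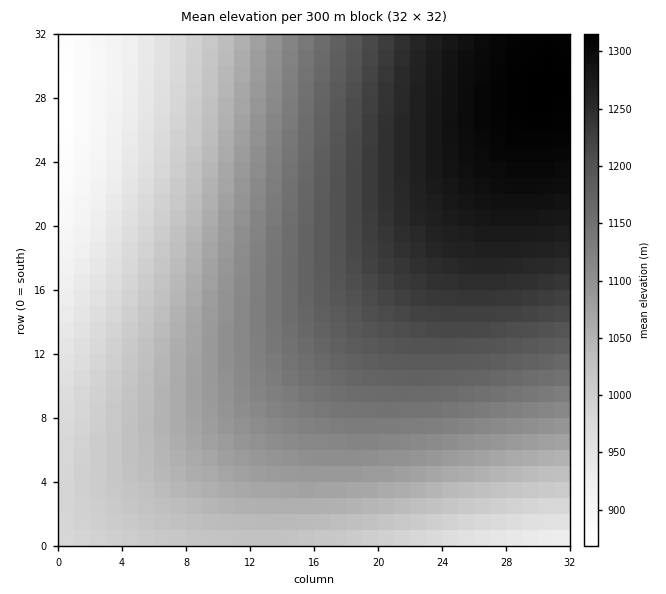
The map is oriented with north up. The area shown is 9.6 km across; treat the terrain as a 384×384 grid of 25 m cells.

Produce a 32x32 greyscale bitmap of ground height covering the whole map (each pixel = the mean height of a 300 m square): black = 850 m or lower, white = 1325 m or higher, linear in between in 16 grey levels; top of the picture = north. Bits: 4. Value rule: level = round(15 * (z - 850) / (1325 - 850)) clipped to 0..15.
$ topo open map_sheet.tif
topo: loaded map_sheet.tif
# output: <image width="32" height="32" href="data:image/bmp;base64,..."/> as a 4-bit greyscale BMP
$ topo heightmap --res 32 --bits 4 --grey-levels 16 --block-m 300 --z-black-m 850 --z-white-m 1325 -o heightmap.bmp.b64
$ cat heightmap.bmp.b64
<image width="32" height="32" href="data:image/bmp;base64,Qk12AgAAAAAAAHYAAAAoAAAAIAAAACAAAAABAAQAAAAAAAACAAATCwAAEwsAABAAAAAAAAAAAAAAABEREQAiIiIAMzMzAERERABVVVUAZmZmAHd3dwCIiIgAmZmZAKqqqgC7u7sAzMzMAN3d3QDu7u4A////AERVVVVVVmVVVVVUREMzMzNEVVVWZmZmZmZmVVVUREQzRVVVZmZmZ3dmZmZlVVVUREVVVmZmd3d3d3d3ZmZlVVVFVWZmd3d3d4h3d3d3ZmZmRVVmZnd3iIiIiIiId3d3ZkVVZmd3eIiIiIiIiIiId3dEVWZnd4iImZmZmZmZiIiIRFVmZ3eIiZmZmZmZmZmZiERVVmd3iImZmqqqqqqpmZlERVZneIiZmaqqqqqqqqqpNEVWZ3iImZqqqru7u7qqqjRFVmd3iJmqqru7u7u7u7szRFVmd4iZqqu7u7u7u7u7M0RVZneImaqru7zMzMzMyyM0VWZ3iJmqu7vMzMzMzMwjNEVWd4iZqru8zMzN3dzMIzRFVmeImaq7vMzN3d3d3SIzRVZniJmqu7zM3d3d3d0iM0RWZ3iZqrvMzd3d3d3dEiNEVWd4iaq7zM3d3u7u7hIjNFVmeImqu8zN3e7u7u4SIzRFZniJmrvMzd3u7u7uESI0RWZ3iZq7zM3d7u7u7hEiM0VWd4maq8zN3u7u7u4RIjNFVneJmqu8zd7u7u/+ESIzRFZniJqrvM3e7u7//xESI0RWZ4iaq7zN3u7u//8REiNEVWeImau8zd7u7v//ERIjNFVneJmrvM3d7u7//xESIzRVZ3iZqrzN3e7u//8REiM0VWd4iaq7zN3u7u//"/>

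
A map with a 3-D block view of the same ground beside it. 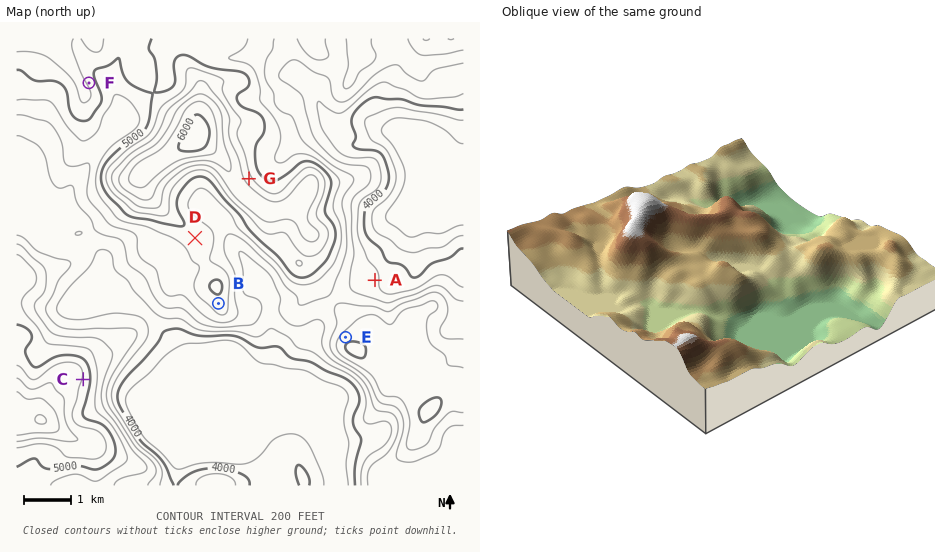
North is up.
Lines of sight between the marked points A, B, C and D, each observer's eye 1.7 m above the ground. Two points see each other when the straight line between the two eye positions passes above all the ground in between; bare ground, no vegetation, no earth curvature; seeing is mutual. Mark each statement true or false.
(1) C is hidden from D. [false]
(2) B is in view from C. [true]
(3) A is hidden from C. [true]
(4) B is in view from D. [false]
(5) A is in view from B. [false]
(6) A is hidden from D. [true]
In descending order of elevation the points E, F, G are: G F E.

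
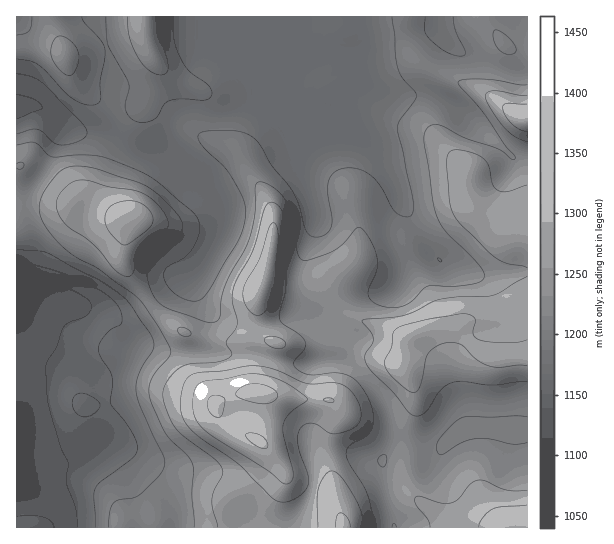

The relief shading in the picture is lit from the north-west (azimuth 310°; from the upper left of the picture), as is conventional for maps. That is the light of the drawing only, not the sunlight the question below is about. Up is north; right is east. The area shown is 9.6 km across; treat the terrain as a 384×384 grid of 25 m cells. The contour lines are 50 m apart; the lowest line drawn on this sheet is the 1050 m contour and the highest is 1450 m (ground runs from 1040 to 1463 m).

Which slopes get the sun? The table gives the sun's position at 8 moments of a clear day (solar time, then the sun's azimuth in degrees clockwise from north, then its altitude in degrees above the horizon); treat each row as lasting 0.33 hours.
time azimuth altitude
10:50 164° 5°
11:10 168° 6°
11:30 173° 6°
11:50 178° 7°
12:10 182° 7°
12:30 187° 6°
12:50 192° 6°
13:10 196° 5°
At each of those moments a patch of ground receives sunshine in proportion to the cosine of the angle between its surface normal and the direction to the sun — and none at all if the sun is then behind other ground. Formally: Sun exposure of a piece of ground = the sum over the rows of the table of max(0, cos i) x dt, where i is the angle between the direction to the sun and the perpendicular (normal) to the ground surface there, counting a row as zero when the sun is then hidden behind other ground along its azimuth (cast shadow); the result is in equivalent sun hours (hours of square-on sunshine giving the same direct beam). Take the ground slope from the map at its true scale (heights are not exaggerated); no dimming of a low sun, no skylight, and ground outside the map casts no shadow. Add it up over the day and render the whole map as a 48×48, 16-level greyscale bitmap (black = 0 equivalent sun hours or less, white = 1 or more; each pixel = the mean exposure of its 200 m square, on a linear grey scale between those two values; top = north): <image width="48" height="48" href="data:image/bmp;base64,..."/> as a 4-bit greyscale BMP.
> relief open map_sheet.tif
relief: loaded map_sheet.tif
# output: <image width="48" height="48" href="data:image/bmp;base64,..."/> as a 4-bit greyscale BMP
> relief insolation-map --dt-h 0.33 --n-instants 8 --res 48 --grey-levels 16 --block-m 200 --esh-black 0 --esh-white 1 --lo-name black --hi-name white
<image width="48" height="48" href="data:image/bmp;base64,Qk32BAAAAAAAAHYAAAAoAAAAMAAAADAAAAABAAQAAAAAAIAEAAATCwAAEwsAABAAAAAAAAAAAAAAABEREQAiIiIAMzMzAERERABVVVUAZmZmAHd3dwCIiIgAmZmZAKqqqgC7u7sAzMzMAN3d3QDu7u4A////ABESNERDMzNERFVVVVVURDM0RVZUMzMzMwABNVUyEiI0VVVVZ4h1RCEjRXdTISIRAAAUVlQhEiNEREVmeJqWQyETRWQhEiIAABJFZUMREiNEQzNWeJqWMhESRDIAEiIAAERVRCEREiM0QyJGiYdUMRESMzISIhEAAERUQyEREiM0RVZ5qnQiIRESMzMzMhAQAERFVUMiIjVmeKvMuWISMiI0RDNEMyEiEkRFVmVERFeave7KhTIkVWd3VERERDMzRERVZnZlVnirzdqFMiNGZ5uoZVZVRERERGVVZ3ZmZniaqpZDIkV3eJmGVWh2VERERHdlZmZWZ4h3d2VERXiZmHZURYmHVVVVRHdVVERFZ3dURERWd4iIdlMSR5mHZmZmZWVUMzNEVVQzMhJFVUMhERADepd3iImZiEREMiNEQyIiEAAAAAAAAAAWq5Zniaq7u0REMjRVQhAAAAAAAAAAAAA4mGRWeJmaqjNDM0VlQhAAAAAAAAAAAAJVQzNWZ3dmdyIzRFVEMhIyAAAAABMgABMyEkVVZlQzMxEjRDMzM0aHQAAAASIiEjNDNFZmZUMzMyIzMhIjR5hjEAABEQABI0VlMRJEVEREMzMzIREjaZUQAAAVdRAjRVUxAAABI0RERFVDIzNGmWIAAAFYmGREVlMAAAAAARESNGZlZoisyUEAAAJWZ2VFZUMgAAAAAAAAEoiJm83vxyEAABEiNVREREVTAAAAAAAAAKq7ze7tlTMhEREAE0QiI0VmMAAAAAATMszM3dupdmZlMiEAE1QhASRVQhAAAAN4dsuqu6mHeKqXVDEAE1QgABIzMzIQE2mYiKmZqHd2ebuoZUIQE1QgAAEiNEM0eZh3Z3Z4h2Z3aKqXZUIREkMhABIjMzNXiYdlVUVndlVWZmZDMzMiISIiIjMzMyRXiHZURDRWZlQyMyEAAjMzIQEjRVREMzRWZmQzMzMzRVMQAAAAEjREMQAkVVRDM0VVVUMhEkMREjIAAAAAI0VmMAAkREMiI0VVREMgAGUgAAAAAAACNVZlIAE0QxERJFVVVVQxAGYwAAAAAAATRndkEAI0MgABNFVVRDMyECMgAAAAAAE0Z3ZTIRI0MhEjRFVVMhASNAAAAAAAAAJFZlQyIiM0QzM0RVVUIAADeQAAAAAAATRVVDIREzNEREREVVVCAAAXzgAAAAESJEVUMyIRI0RERERFVEMgAABr3QAAEkVUVVVEREMzNEREREREQyIQAAWqdBAUioZURFVWZlRERERERUREMzIREnqUEDNZuWRERFZ3ZVREREREVURERERGeZYgAJmrp1RERXiGQzNEREREREREVWd4djAAALu6l1VEV5ljESNERERERERERWdkIAAAAbqYdlVFaJYxIjRERERERERERVUxAAAAAmZVQzRFeGMiNEREREREREREREIREjRUIiIyERNFZ1MjRERERERERVVERDIjRWZUMyMyASNFVURERERERERERERERERERWVDM0RDIjRERERERERERERERERERVRERVVERA=="/>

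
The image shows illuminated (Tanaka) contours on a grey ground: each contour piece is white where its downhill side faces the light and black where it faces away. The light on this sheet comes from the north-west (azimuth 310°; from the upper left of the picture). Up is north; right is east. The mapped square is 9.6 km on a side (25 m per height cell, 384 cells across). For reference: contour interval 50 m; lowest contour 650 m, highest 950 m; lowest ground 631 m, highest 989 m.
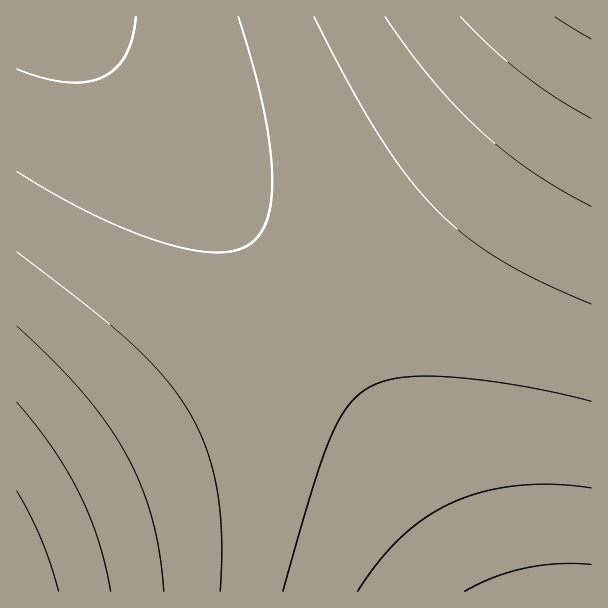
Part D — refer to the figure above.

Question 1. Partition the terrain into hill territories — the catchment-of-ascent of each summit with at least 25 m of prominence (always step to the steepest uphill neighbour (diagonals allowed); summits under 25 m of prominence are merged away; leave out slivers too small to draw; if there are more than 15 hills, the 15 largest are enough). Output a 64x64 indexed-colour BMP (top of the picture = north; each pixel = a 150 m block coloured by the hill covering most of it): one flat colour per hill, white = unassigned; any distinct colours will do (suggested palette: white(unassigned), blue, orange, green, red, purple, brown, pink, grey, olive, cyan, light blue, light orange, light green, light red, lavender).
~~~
<image width="64" height="64" href="data:image/bmp;base64,Qk12CAAAAAAAAHYAAAAoAAAAQAAAAEAAAAABAAQAAAAAAAAIAAATCwAAEwsAABAAAAAAAAAA////ALR3HwAOf/8ALKAsACgn1gC9Z5QAS1aMAMJ34wB/f38AIr28AM++FwDox64AeLv/AIrfmACWmP8A1bDFACIiIiIiIiIiIiIiIiIiIiIiIiIiIiIiIiIhERERERERIiIiIiIiIiIiIiIiIiIiIiIiIiIiIiIiIiEREREREREiIiIiIiIiIiIiIiIiIiIiIiIiIiIiIiIiERERERERESIiIiIiIiIiIiIiIiIiIiIiIiIiIiIiIiIRERERERERIiIiIiIiIiIiIiIiIiIiIiIiIiIiIiIiIREREREREREiIiIiIiIiIiIiIiIiIiIiIiIiIiIiIiIhERERERERESIiIiIiIiIiIiIiIiIiIiIiIiIiIiIiIhERERERERERIiIiIiIiIiIiIiIiIiIiIiIiIiIiIiIiEREREREREREiIiIiIiIiIiIiIiIiIiIiIiIiIiIiIiERERERERERESIiIiIiIiIiIiIiIiIiIiIiIiIiIiIiIRERERERERERIiIiIiIiIiIiIiIiIiIiIiIiIiIiIiIREREREREREREiIiIiIiIiIiIiIiIiIiIiIiIiIiIiIhERERERERERESIiIiIiIiIiIiIiIiIiIiIiIiIiIiIhERERERERERERIiIiIiIiIiIiIiIiIiIiIiIiIiIiIhEREREREREREREiIiIiIiIiIiIiIiIiIiIiIiIiIiIiERERERERERERESIiIiIiIiIiIiIiIiIiIiIiIiIiIiERERERERERERERIiIiIiIiIiIiIiIiIiIiIiIiIiIiIREREREREREREREiIiIiIiIiIiIiIiIiIiIiIiIiIiIRERERERERERERESIiIiIiIiIiIiIiIiIiIiIiIiIiIRERERERERERERERIiIiIiIiIiIiIiIiIiIiIiIiIiIhEREREREREREREREiIiIiIiIiIiIiIiIiIiIiIiIiIhERERERERERERERESIiIiIiIiIiIiIiIiIiIiIiIiIhERERERERERERERERIiIiIiIiIiIiIiIiIiIiIiIiIiEREREREREREREREREiIiIiIiIiIiIiIiIiIiIiIiIiERERERERERERERERESIiIiIiIiIiIiIiIiIiIiIiIiERERERERERERERERERIiIiIiIiIiIiIiIiIiIiIiIiEREREREREREREREREREiIiIiIiIiIiIiIiIiIiIiIiIRERERERERERERERERESIiIiIiIiIiIiIiIiIiIiIiIRERERERERERERERERERIiIiIiIiIiIiIiIiIiIiIiIREREREREREREREREREREiIiIiIiIiIiIiIiIiIiIiIhERERERERERERERERERESIiIiIiIiIiIiIiIiIiIiIhERERERERERERERERERERIiIiIiIiIiIiIiIiIiIiIhEREREREREREREREREREREiIiIiIiIiIiIiIiIiIiIhERERERERERERERERERERESIiIiIiIiIiIiIiIiIiIiERERERERERERERERERERERIiIiIiIiIiIiIiIiIiIiEREREREREREREREREREREREiIiIiIiIiIiIiIiIiIiERERERERERERERERERERERESIiIiIiIiIiIiIiIiIiERERERERERERERERERERERERIiIiIiIiIiIiIiIiIiEREREREREREREREREREREREREiIiIiIiIiIiIiIiIiIRERERERERERERERERERERERESIiIiIiIiIiIiIiIiIRERERERERERERERERERERERERIiIiIiIiIiIiIiIiIREREREREREREREREREREREREREiIiIiIiIiIiIiIiIRERERERERERERERERERERERERESIiIiIiIiIiIiIiIRERERERERERERERERERERERERERIiIiIiIiIiIiIiIREREREREREREREREREREREREREREiIiIiIiIiIiIiIhERERERERERERERERERERERERERESIiIiIiIiIiIiIhERERERERERERERERERERERERERERIiIiIiIiIiIiIhEREREREREREREREREREREREREREREiIiIiIiIiIiIhERERERERERERERERERERERERERERESIiIiIiIiIiIhERERERERERERERERERERERERERERERIiIiIiIiIiIhEREREREREREREREREREREREREREREREiIiIiIiIiIiERERERERERERERERERERERERERERERESIiIiIiIiIiERERERERERERERERERERERERERERERERIiIiIiIiIiEREREREREREREREREREREREREREREREREiIiIiIiIiERERERERERERERERERERERERERERERERESIiIiIiIiERERERERERERERERERERERERERERERERERIiIiIiIiIREREREREREREREREREREREREREREREREREiIiIiIiIRERERERERERERERERERERERERERERERERESIiIiIiIRERERERERERERERERERERERERERERERERERIiIiIiIREREREREREREREREREREREREREREREREREREiIiIiIRERERERERERERERERERERERERERERERERERESIiIiIhERERERERERERERERERERERERERERERERERERIiIiIhEREREREREREREREREREREREREREREREREREREiIiIhERERERERERERERERERERERERERERERERERERESIiIhERERERERERERERERERERERERERERERERERERER"/>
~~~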